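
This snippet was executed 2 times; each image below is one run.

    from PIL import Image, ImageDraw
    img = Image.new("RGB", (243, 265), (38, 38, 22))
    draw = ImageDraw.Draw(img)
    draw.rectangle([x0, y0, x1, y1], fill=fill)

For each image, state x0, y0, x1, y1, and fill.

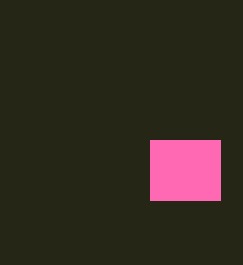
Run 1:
x0 = 150; y0 = 140; x1 = 220; y1 = 200; fill = 'hotpink'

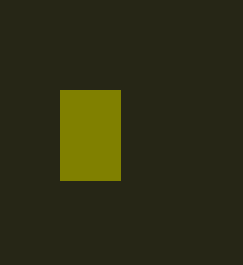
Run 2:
x0 = 60, y0 = 90, x1 = 120, y1 = 180, fill = 'olive'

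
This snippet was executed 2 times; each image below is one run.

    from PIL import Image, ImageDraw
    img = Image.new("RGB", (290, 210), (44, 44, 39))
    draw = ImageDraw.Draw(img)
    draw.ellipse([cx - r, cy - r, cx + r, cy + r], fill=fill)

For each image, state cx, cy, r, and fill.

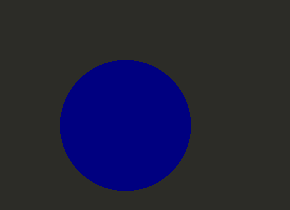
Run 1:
cx = 125, cy = 125, r = 65, fill = 'navy'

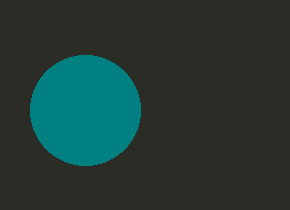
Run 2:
cx = 85, cy = 110, r = 55, fill = 'teal'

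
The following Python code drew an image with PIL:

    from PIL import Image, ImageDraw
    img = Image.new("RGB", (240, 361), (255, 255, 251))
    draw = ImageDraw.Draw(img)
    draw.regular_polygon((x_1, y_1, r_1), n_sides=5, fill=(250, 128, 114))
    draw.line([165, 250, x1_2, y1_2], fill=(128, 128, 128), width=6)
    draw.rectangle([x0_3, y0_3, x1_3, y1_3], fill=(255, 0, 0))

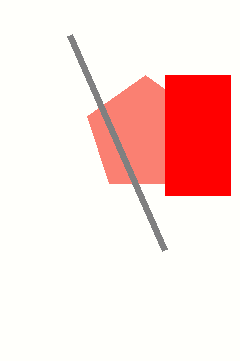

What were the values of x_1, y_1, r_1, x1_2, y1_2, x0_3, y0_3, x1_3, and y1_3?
x_1 = 145
y_1 = 135
r_1 = 60
x1_2 = 70
y1_2 = 35
x0_3 = 165
y0_3 = 75
x1_3 = 230
y1_3 = 195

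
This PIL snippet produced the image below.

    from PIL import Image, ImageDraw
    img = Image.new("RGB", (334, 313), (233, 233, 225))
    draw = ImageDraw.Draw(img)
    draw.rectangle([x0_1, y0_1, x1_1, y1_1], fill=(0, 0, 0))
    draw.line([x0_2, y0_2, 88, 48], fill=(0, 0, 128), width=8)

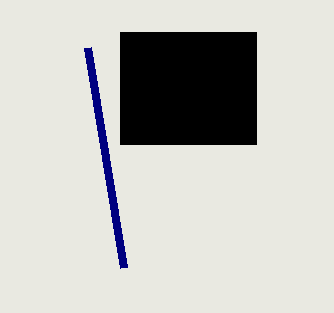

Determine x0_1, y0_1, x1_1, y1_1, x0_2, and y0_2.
x0_1 = 120, y0_1 = 32, x1_1 = 256, y1_1 = 144, x0_2 = 124, y0_2 = 268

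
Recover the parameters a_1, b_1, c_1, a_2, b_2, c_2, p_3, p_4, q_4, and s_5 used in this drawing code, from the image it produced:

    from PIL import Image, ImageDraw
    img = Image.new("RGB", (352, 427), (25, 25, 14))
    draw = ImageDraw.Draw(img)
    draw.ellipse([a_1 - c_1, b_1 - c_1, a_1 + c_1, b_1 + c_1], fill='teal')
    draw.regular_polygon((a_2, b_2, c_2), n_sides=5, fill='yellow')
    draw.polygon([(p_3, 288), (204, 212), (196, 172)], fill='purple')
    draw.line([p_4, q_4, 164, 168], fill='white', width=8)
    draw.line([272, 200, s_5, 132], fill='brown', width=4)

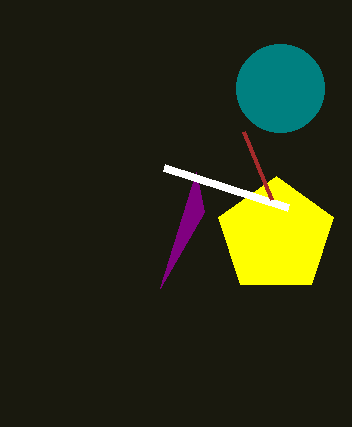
a_1 = 280
b_1 = 88
c_1 = 44
a_2 = 276
b_2 = 236
c_2 = 60
p_3 = 160
p_4 = 288
q_4 = 208
s_5 = 244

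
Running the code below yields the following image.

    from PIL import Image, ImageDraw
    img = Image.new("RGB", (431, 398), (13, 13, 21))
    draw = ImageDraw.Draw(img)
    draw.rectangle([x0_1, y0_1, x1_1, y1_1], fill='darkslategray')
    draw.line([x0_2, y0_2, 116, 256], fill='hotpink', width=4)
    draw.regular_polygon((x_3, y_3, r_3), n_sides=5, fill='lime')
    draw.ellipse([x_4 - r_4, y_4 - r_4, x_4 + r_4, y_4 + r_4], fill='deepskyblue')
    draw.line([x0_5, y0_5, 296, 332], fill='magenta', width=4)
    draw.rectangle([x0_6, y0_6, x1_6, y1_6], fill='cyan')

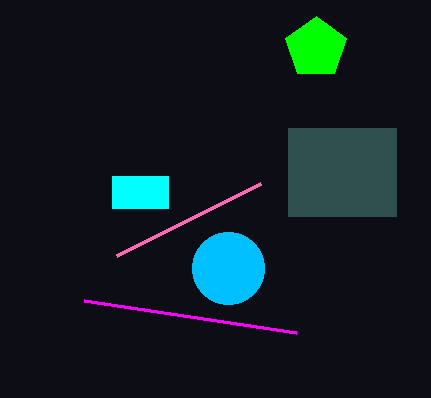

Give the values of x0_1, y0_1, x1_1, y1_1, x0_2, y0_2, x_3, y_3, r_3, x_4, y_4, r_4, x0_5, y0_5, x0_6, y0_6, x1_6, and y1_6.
x0_1 = 288; y0_1 = 128; x1_1 = 396; y1_1 = 216; x0_2 = 260; y0_2 = 184; x_3 = 316; y_3 = 48; r_3 = 32; x_4 = 228; y_4 = 268; r_4 = 36; x0_5 = 84; y0_5 = 300; x0_6 = 112; y0_6 = 176; x1_6 = 168; y1_6 = 208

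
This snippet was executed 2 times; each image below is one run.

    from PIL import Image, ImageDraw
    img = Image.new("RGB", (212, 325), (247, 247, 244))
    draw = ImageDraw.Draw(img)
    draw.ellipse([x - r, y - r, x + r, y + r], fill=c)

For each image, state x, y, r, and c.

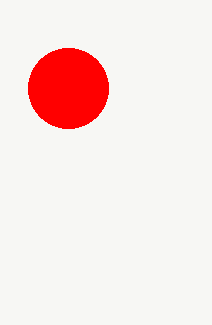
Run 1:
x = 68; y = 88; r = 40; c = 'red'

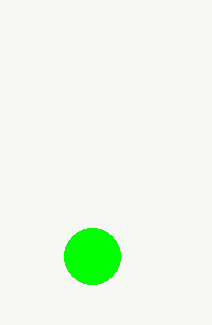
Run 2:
x = 92; y = 256; r = 28; c = 'lime'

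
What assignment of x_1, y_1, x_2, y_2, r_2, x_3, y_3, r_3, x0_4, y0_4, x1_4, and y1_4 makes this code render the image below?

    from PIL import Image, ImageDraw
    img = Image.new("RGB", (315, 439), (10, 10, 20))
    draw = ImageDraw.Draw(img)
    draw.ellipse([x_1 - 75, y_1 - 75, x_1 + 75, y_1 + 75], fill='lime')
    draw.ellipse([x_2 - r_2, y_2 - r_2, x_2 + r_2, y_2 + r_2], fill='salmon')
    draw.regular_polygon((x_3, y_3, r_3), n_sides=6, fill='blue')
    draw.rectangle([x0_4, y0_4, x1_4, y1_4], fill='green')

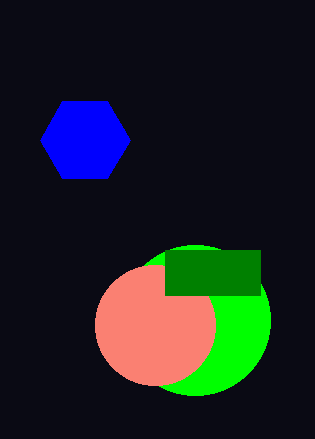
x_1 = 195, y_1 = 320, x_2 = 155, y_2 = 325, r_2 = 60, x_3 = 85, y_3 = 140, r_3 = 45, x0_4 = 165, y0_4 = 250, x1_4 = 260, y1_4 = 295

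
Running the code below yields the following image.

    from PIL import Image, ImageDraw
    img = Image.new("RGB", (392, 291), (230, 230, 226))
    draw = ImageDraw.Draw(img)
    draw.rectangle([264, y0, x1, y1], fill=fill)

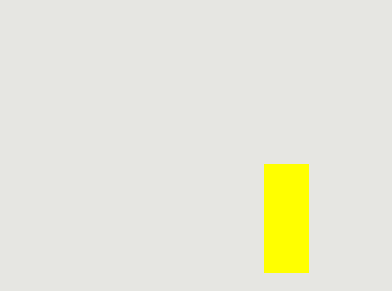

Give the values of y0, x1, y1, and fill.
y0 = 164
x1 = 308
y1 = 272
fill = 'yellow'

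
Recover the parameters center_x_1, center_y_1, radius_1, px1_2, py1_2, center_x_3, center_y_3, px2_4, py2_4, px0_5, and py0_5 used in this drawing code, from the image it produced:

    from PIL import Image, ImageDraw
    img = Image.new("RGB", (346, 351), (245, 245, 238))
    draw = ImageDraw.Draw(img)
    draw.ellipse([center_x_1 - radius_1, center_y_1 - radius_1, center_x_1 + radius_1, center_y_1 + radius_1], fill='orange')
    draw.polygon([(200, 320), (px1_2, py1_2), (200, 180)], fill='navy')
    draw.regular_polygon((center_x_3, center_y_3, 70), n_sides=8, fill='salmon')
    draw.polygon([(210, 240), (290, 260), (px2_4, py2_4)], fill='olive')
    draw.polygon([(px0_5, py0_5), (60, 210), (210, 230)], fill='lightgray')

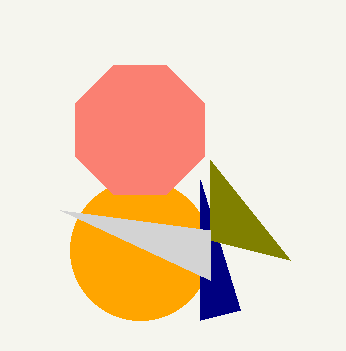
center_x_1 = 140, center_y_1 = 250, radius_1 = 70, px1_2 = 240, py1_2 = 310, center_x_3 = 140, center_y_3 = 130, px2_4 = 210, py2_4 = 160, px0_5 = 210, py0_5 = 280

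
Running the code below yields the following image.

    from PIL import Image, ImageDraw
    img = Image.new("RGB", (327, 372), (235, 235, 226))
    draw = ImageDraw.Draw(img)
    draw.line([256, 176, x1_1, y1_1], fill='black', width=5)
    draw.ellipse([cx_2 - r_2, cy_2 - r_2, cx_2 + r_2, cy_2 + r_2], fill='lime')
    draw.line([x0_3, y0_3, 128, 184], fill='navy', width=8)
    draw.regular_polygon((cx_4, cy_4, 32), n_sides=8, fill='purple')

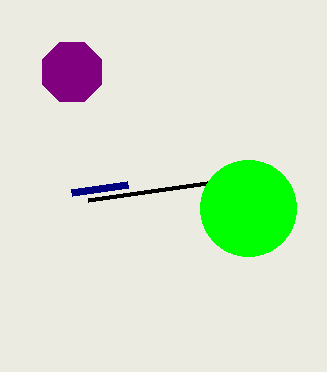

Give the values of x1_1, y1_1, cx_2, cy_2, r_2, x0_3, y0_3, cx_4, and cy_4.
x1_1 = 88, y1_1 = 200, cx_2 = 248, cy_2 = 208, r_2 = 48, x0_3 = 72, y0_3 = 192, cx_4 = 72, cy_4 = 72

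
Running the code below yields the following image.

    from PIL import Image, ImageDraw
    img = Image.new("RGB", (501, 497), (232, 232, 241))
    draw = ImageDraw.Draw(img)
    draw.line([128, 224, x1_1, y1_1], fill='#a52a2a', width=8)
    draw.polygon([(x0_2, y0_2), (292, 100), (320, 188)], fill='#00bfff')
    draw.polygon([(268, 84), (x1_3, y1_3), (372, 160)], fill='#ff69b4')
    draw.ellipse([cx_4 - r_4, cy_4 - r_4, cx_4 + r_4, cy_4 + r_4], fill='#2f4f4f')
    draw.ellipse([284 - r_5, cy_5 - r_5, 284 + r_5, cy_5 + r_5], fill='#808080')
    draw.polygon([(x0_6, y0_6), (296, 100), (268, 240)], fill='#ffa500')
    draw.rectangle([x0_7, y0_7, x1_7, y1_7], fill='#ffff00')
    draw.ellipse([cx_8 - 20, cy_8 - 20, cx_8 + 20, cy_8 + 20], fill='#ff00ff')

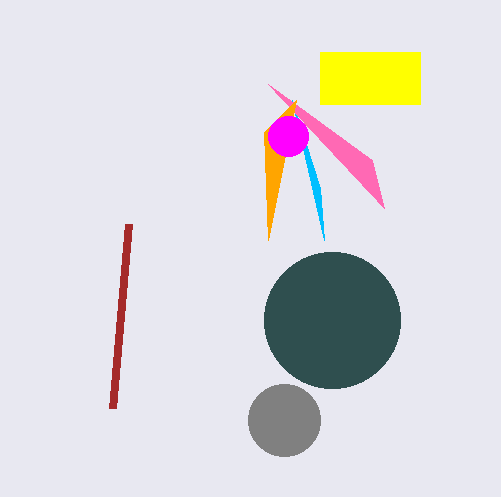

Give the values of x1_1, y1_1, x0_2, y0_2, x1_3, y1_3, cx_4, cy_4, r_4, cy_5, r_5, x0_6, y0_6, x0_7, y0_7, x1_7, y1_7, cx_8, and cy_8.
x1_1 = 112; y1_1 = 408; x0_2 = 324; y0_2 = 240; x1_3 = 384; y1_3 = 208; cx_4 = 332; cy_4 = 320; r_4 = 68; cy_5 = 420; r_5 = 36; x0_6 = 264; y0_6 = 132; x0_7 = 320; y0_7 = 52; x1_7 = 420; y1_7 = 104; cx_8 = 288; cy_8 = 136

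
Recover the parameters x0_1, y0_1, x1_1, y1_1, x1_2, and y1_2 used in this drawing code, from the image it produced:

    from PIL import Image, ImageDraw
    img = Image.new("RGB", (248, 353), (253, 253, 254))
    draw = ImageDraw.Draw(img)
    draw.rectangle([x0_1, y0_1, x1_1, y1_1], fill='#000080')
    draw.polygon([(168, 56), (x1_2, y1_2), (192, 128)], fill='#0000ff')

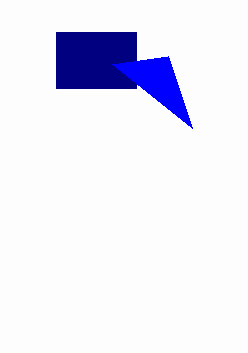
x0_1 = 56
y0_1 = 32
x1_1 = 136
y1_1 = 88
x1_2 = 112
y1_2 = 64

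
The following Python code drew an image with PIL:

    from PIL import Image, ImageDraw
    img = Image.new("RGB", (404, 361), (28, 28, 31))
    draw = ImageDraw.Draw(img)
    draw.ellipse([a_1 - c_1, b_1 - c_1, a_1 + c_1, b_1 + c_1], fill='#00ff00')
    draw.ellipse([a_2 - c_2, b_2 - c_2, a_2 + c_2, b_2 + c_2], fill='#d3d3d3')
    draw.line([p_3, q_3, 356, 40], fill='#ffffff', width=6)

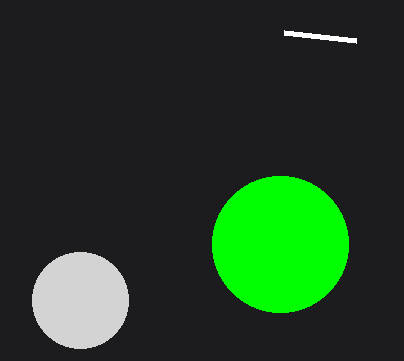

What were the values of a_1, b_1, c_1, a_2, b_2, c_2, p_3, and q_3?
a_1 = 280, b_1 = 244, c_1 = 68, a_2 = 80, b_2 = 300, c_2 = 48, p_3 = 284, q_3 = 32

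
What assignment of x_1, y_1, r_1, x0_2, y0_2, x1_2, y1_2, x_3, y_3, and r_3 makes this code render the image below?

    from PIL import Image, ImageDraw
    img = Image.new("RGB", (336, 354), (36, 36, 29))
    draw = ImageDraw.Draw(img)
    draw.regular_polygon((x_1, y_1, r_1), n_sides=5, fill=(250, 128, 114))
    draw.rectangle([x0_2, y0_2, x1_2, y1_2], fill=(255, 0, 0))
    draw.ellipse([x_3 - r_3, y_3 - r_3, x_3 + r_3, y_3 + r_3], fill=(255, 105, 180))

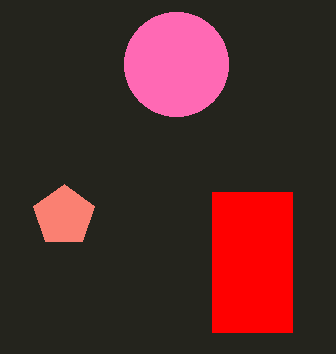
x_1 = 64; y_1 = 216; r_1 = 32; x0_2 = 212; y0_2 = 192; x1_2 = 292; y1_2 = 332; x_3 = 176; y_3 = 64; r_3 = 52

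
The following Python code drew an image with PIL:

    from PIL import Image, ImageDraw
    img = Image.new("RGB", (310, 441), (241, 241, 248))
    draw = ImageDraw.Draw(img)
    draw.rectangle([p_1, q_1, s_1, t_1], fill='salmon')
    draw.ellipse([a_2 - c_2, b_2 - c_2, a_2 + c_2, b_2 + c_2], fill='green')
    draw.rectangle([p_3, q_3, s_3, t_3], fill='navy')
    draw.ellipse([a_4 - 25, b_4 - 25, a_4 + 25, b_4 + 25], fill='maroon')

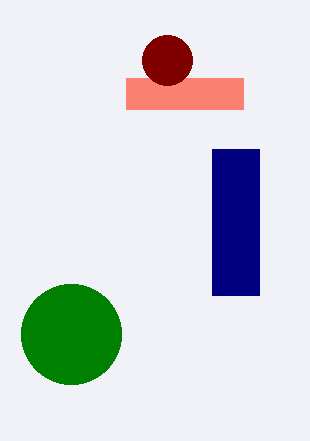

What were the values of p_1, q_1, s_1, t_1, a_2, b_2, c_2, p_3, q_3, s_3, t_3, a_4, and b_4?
p_1 = 126; q_1 = 78; s_1 = 243; t_1 = 109; a_2 = 71; b_2 = 334; c_2 = 50; p_3 = 212; q_3 = 149; s_3 = 259; t_3 = 295; a_4 = 167; b_4 = 60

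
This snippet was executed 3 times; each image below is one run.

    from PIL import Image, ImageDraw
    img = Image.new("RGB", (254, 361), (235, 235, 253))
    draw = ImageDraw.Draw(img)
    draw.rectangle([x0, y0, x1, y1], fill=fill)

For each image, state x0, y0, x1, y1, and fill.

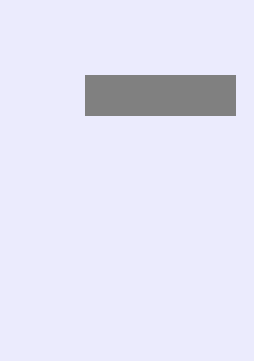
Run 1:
x0 = 85, y0 = 75, x1 = 235, y1 = 115, fill = 'gray'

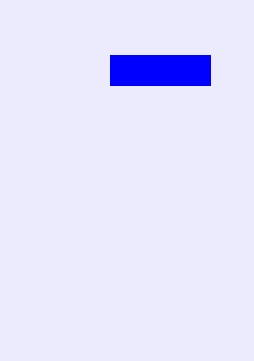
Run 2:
x0 = 110; y0 = 55; x1 = 210; y1 = 85; fill = 'blue'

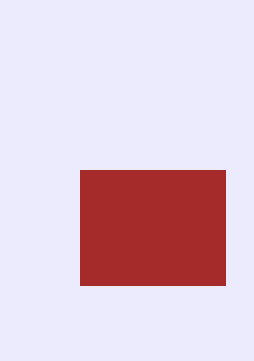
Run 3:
x0 = 80
y0 = 170
x1 = 225
y1 = 285
fill = 'brown'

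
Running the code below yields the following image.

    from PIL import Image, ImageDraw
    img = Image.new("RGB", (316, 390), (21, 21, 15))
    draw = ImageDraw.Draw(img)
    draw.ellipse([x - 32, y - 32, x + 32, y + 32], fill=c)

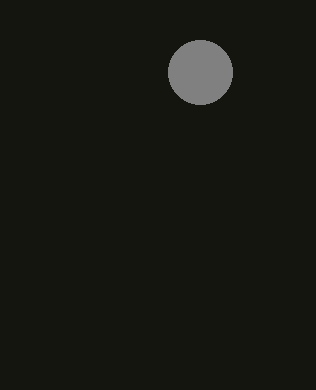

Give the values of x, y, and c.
x = 200, y = 72, c = 'gray'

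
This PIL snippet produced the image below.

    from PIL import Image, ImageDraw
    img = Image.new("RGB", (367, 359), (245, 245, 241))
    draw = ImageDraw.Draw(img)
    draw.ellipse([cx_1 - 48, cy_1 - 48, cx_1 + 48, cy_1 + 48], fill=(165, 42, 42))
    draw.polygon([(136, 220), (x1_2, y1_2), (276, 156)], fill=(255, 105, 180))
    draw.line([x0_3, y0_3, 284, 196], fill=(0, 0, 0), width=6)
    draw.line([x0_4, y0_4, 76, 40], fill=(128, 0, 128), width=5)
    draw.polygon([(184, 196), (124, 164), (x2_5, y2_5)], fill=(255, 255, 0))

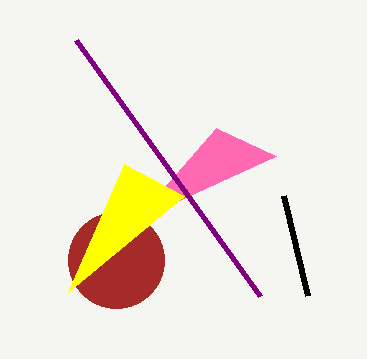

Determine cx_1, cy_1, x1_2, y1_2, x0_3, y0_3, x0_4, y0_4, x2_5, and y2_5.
cx_1 = 116, cy_1 = 260, x1_2 = 216, y1_2 = 128, x0_3 = 308, y0_3 = 296, x0_4 = 260, y0_4 = 296, x2_5 = 68, y2_5 = 292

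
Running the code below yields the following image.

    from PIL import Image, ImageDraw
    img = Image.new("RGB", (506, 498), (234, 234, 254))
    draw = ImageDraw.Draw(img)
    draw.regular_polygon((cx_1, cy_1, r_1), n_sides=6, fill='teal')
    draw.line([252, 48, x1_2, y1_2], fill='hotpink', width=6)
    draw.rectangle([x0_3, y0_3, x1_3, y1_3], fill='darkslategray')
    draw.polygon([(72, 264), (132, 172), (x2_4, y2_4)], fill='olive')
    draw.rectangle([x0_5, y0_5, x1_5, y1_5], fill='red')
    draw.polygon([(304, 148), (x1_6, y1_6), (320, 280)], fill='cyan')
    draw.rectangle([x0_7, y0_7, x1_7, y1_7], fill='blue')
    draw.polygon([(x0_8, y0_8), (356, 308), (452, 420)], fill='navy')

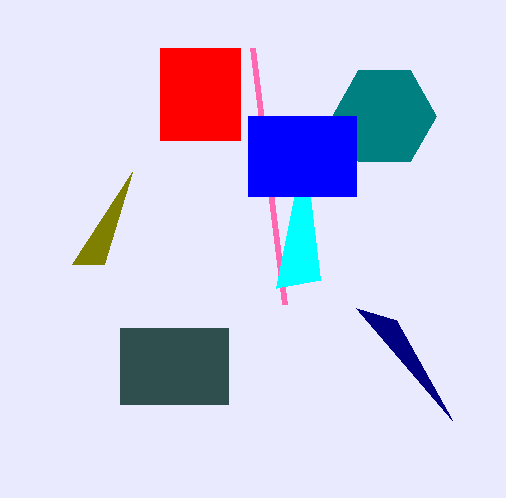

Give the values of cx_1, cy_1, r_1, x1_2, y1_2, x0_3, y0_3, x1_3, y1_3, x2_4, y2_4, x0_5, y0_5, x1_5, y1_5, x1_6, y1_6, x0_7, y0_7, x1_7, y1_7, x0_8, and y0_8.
cx_1 = 384
cy_1 = 116
r_1 = 52
x1_2 = 284
y1_2 = 304
x0_3 = 120
y0_3 = 328
x1_3 = 228
y1_3 = 404
x2_4 = 104
y2_4 = 264
x0_5 = 160
y0_5 = 48
x1_5 = 240
y1_5 = 140
x1_6 = 276
y1_6 = 288
x0_7 = 248
y0_7 = 116
x1_7 = 356
y1_7 = 196
x0_8 = 396
y0_8 = 320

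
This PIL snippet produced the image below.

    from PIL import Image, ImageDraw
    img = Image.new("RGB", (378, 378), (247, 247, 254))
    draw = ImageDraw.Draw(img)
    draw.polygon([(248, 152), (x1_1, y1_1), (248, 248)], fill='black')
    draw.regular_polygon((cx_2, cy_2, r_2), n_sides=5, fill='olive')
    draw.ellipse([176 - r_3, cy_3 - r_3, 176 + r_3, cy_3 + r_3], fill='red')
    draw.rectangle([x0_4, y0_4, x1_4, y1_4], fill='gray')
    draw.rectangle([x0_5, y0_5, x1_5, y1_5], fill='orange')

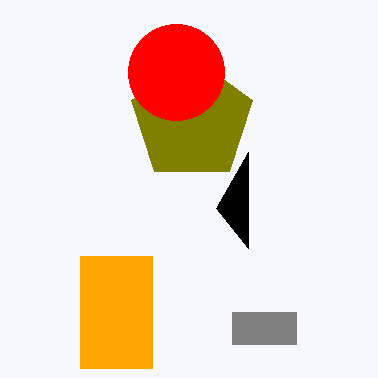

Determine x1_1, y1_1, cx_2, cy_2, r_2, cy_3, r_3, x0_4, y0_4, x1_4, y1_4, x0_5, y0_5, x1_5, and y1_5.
x1_1 = 216, y1_1 = 208, cx_2 = 192, cy_2 = 120, r_2 = 64, cy_3 = 72, r_3 = 48, x0_4 = 232, y0_4 = 312, x1_4 = 296, y1_4 = 344, x0_5 = 80, y0_5 = 256, x1_5 = 152, y1_5 = 368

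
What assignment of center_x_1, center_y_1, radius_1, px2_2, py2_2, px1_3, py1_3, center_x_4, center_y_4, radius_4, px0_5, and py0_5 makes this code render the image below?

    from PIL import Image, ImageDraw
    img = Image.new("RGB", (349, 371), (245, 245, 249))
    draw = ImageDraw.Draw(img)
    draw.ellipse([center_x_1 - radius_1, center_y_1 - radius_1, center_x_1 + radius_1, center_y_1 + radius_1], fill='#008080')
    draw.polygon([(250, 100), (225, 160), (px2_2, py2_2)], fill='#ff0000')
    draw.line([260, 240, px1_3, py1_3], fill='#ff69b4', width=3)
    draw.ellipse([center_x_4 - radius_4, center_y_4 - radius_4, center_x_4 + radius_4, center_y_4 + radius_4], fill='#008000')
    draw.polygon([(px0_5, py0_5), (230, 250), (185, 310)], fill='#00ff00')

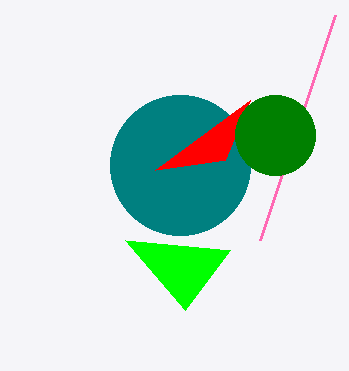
center_x_1 = 180; center_y_1 = 165; radius_1 = 70; px2_2 = 155; py2_2 = 170; px1_3 = 335; py1_3 = 15; center_x_4 = 275; center_y_4 = 135; radius_4 = 40; px0_5 = 125; py0_5 = 240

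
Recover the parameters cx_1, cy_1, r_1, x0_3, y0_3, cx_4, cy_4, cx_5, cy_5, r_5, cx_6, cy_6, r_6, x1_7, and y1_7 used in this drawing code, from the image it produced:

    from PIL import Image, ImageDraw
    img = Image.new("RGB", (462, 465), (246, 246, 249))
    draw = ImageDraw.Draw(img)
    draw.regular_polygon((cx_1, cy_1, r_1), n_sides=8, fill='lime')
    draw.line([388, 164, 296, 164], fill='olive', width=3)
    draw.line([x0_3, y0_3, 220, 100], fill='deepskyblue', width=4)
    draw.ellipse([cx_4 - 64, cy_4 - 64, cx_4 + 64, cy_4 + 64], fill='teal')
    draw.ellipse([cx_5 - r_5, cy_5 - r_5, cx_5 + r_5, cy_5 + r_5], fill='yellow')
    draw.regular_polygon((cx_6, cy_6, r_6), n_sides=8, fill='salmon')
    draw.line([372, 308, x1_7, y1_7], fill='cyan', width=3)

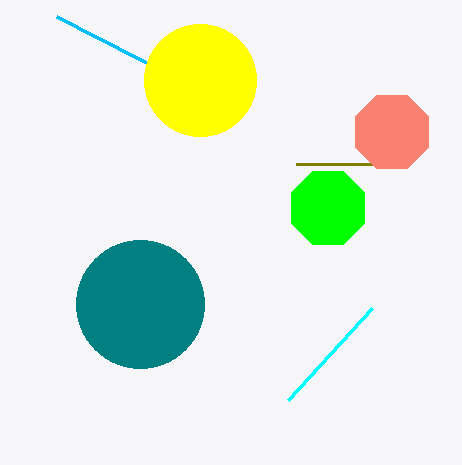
cx_1 = 328, cy_1 = 208, r_1 = 40, x0_3 = 56, y0_3 = 16, cx_4 = 140, cy_4 = 304, cx_5 = 200, cy_5 = 80, r_5 = 56, cx_6 = 392, cy_6 = 132, r_6 = 40, x1_7 = 288, y1_7 = 400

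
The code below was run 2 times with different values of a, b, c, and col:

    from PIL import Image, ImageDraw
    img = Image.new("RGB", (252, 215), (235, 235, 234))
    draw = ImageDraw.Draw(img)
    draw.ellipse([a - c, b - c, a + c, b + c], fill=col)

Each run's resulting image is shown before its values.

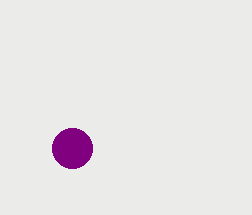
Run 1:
a = 72
b = 148
c = 20
col = 'purple'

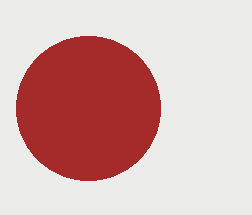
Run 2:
a = 88
b = 108
c = 72
col = 'brown'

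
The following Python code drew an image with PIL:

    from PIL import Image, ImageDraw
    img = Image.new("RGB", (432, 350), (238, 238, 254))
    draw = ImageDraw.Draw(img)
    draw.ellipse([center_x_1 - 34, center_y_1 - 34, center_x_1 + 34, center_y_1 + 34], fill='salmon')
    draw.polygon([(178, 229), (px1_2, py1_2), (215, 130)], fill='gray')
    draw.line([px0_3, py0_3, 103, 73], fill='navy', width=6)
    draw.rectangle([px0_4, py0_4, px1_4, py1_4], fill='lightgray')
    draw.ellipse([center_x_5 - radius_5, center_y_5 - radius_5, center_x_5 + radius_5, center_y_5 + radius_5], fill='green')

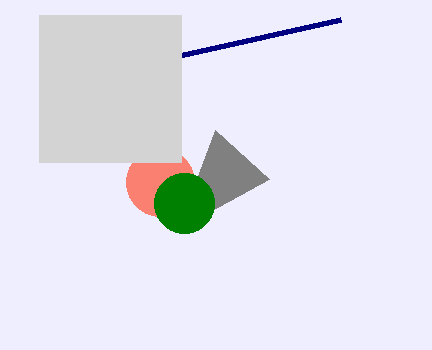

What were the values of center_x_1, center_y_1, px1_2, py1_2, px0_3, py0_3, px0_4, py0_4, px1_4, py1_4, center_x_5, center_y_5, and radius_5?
center_x_1 = 160
center_y_1 = 182
px1_2 = 269
py1_2 = 179
px0_3 = 340
py0_3 = 20
px0_4 = 39
py0_4 = 15
px1_4 = 181
py1_4 = 162
center_x_5 = 184
center_y_5 = 203
radius_5 = 30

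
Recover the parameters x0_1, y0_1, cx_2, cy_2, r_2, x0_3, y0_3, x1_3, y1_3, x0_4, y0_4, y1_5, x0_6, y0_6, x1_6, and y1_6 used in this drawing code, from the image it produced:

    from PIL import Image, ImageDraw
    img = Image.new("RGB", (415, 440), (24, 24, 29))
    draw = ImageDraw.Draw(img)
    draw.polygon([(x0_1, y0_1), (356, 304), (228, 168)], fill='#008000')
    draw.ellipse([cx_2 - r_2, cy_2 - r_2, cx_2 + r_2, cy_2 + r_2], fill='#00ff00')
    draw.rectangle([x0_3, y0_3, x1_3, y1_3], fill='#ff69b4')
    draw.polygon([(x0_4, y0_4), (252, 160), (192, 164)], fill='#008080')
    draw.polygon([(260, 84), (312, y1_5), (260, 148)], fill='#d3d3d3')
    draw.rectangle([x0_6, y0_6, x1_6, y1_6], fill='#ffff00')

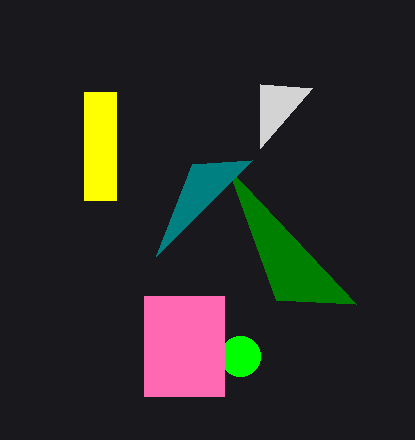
x0_1 = 276; y0_1 = 300; cx_2 = 240; cy_2 = 356; r_2 = 20; x0_3 = 144; y0_3 = 296; x1_3 = 224; y1_3 = 396; x0_4 = 156; y0_4 = 256; y1_5 = 88; x0_6 = 84; y0_6 = 92; x1_6 = 116; y1_6 = 200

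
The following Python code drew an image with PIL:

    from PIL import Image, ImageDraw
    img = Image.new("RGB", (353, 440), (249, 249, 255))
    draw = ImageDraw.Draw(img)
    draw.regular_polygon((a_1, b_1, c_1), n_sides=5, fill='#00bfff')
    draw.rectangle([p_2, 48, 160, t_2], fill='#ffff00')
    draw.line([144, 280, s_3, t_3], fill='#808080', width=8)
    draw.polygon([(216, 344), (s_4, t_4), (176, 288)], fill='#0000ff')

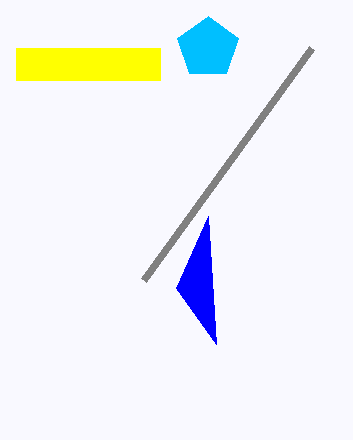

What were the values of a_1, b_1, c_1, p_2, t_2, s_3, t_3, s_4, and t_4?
a_1 = 208
b_1 = 48
c_1 = 32
p_2 = 16
t_2 = 80
s_3 = 312
t_3 = 48
s_4 = 208
t_4 = 216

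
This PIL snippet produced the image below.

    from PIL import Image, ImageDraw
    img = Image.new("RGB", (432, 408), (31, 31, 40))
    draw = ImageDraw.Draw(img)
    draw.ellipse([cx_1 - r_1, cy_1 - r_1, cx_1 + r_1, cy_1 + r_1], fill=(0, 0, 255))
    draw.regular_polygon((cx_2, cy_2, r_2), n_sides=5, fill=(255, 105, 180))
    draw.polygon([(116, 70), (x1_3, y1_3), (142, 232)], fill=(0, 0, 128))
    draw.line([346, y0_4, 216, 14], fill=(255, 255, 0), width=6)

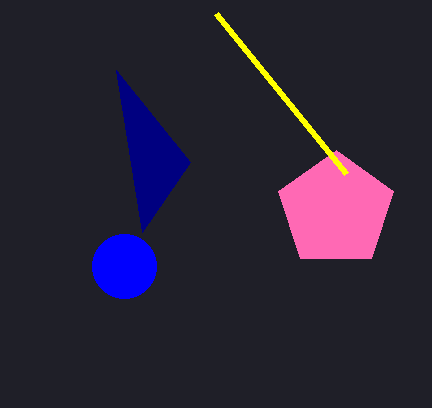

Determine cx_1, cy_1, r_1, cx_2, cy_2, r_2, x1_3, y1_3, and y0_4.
cx_1 = 124; cy_1 = 266; r_1 = 32; cx_2 = 336; cy_2 = 210; r_2 = 60; x1_3 = 190; y1_3 = 162; y0_4 = 174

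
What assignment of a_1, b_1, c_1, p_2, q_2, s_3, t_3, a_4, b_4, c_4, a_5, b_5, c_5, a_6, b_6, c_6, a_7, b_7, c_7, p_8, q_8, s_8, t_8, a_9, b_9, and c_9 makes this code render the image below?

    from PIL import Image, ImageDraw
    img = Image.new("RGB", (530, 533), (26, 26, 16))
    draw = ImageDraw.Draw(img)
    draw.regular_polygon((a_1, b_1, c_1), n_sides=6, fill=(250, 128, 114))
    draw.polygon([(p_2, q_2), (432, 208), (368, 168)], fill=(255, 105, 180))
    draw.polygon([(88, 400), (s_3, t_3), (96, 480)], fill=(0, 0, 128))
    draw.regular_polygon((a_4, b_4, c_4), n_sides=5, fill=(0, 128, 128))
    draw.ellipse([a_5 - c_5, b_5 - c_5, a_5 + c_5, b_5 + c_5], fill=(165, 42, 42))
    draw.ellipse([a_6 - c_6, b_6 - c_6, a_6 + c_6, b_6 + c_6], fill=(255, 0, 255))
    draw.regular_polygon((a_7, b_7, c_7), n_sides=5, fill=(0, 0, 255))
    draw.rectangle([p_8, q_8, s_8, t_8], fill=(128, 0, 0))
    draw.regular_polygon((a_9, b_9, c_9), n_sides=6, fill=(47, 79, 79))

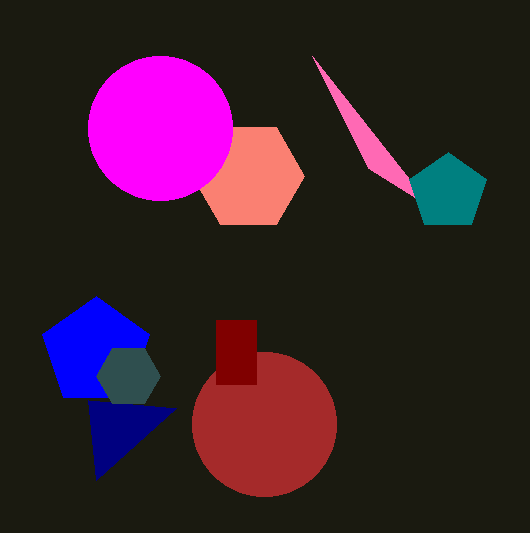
a_1 = 248, b_1 = 176, c_1 = 56, p_2 = 312, q_2 = 56, s_3 = 176, t_3 = 408, a_4 = 448, b_4 = 192, c_4 = 40, a_5 = 264, b_5 = 424, c_5 = 72, a_6 = 160, b_6 = 128, c_6 = 72, a_7 = 96, b_7 = 352, c_7 = 56, p_8 = 216, q_8 = 320, s_8 = 256, t_8 = 384, a_9 = 128, b_9 = 376, c_9 = 32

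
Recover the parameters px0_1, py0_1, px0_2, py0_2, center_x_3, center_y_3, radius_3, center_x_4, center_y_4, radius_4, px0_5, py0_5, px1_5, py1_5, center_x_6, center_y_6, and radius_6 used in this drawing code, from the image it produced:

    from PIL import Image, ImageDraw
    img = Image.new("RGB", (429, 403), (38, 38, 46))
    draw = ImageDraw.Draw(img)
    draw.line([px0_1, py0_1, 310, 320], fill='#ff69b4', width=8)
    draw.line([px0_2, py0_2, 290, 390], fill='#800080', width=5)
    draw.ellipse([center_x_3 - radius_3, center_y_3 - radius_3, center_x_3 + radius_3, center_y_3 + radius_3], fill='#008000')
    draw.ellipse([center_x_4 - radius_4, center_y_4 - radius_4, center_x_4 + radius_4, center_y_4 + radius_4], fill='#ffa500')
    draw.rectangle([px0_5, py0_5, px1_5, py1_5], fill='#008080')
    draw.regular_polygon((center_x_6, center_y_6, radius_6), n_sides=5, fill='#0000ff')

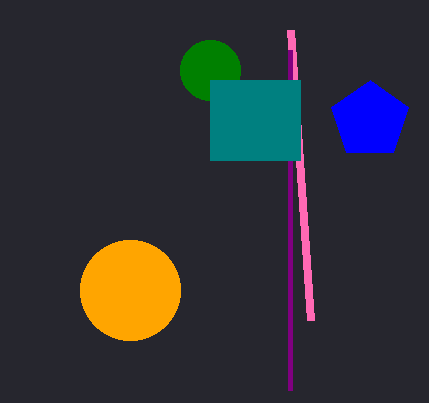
px0_1 = 290, py0_1 = 30, px0_2 = 290, py0_2 = 50, center_x_3 = 210, center_y_3 = 70, radius_3 = 30, center_x_4 = 130, center_y_4 = 290, radius_4 = 50, px0_5 = 210, py0_5 = 80, px1_5 = 300, py1_5 = 160, center_x_6 = 370, center_y_6 = 120, radius_6 = 40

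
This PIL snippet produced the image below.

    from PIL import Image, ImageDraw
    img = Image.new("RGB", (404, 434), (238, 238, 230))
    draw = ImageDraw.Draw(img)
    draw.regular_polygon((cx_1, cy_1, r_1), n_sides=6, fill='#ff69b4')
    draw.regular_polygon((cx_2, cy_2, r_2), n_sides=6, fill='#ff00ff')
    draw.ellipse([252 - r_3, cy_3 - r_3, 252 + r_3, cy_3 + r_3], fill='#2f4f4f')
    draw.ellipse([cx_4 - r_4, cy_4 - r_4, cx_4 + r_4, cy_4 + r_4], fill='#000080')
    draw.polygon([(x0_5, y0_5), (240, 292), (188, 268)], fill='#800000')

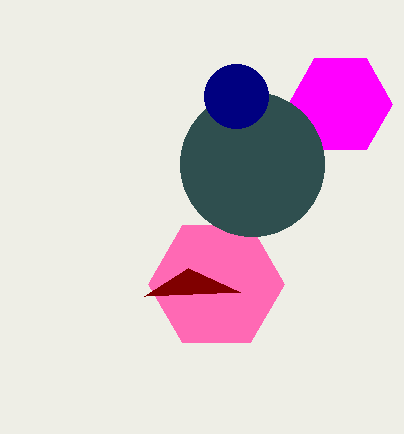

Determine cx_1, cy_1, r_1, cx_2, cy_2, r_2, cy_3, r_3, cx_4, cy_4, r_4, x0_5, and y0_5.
cx_1 = 216; cy_1 = 284; r_1 = 68; cx_2 = 340; cy_2 = 104; r_2 = 52; cy_3 = 164; r_3 = 72; cx_4 = 236; cy_4 = 96; r_4 = 32; x0_5 = 144; y0_5 = 296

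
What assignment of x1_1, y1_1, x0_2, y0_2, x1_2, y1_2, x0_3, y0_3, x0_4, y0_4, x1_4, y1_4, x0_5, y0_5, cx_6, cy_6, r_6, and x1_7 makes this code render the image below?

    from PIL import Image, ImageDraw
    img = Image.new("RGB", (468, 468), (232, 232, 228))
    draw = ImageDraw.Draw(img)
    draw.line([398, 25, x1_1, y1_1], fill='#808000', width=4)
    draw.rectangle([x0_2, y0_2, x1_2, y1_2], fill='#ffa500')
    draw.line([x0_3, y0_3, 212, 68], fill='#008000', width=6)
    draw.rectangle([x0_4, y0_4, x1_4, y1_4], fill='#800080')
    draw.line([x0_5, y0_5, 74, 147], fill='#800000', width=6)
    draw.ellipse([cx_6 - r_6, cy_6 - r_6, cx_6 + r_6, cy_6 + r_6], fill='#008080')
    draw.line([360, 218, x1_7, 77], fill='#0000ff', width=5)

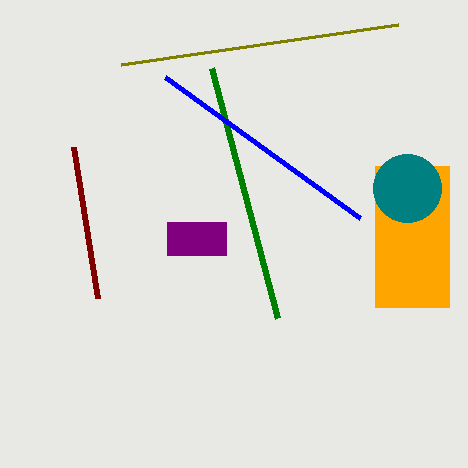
x1_1 = 121
y1_1 = 65
x0_2 = 375
y0_2 = 166
x1_2 = 449
y1_2 = 307
x0_3 = 278
y0_3 = 318
x0_4 = 167
y0_4 = 222
x1_4 = 226
y1_4 = 255
x0_5 = 98
y0_5 = 298
cx_6 = 407
cy_6 = 188
r_6 = 34
x1_7 = 165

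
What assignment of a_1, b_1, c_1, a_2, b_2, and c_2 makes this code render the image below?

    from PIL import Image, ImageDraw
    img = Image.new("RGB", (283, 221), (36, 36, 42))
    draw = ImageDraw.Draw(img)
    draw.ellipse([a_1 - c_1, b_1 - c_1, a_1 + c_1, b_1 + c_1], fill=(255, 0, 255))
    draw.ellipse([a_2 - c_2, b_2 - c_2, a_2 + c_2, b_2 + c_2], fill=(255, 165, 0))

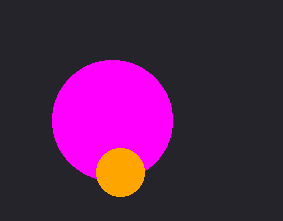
a_1 = 112; b_1 = 120; c_1 = 60; a_2 = 120; b_2 = 172; c_2 = 24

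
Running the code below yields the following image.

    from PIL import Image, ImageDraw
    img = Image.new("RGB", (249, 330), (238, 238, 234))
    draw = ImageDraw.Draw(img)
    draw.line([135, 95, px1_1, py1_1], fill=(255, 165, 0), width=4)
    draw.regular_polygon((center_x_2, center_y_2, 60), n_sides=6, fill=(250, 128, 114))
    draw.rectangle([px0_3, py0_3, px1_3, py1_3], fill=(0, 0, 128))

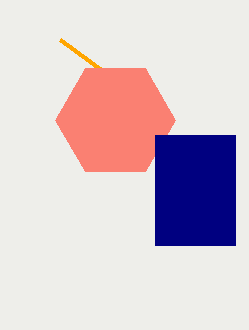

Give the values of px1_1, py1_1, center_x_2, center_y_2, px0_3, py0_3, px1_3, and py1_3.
px1_1 = 60, py1_1 = 40, center_x_2 = 115, center_y_2 = 120, px0_3 = 155, py0_3 = 135, px1_3 = 235, py1_3 = 245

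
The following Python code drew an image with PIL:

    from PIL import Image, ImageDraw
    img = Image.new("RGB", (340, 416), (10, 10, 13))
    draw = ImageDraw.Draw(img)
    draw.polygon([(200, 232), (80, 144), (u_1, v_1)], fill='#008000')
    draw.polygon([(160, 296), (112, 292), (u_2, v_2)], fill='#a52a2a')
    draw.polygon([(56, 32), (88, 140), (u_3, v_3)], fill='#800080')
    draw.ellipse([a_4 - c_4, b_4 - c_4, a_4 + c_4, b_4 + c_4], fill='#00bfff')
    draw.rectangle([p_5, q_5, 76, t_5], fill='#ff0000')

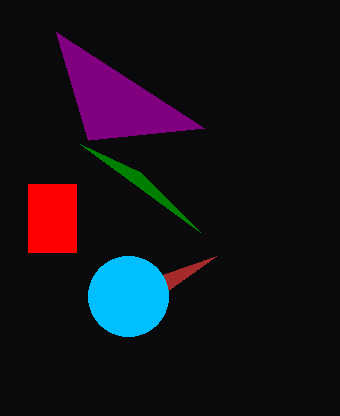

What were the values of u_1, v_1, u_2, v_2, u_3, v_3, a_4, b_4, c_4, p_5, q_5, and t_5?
u_1 = 140, v_1 = 172, u_2 = 216, v_2 = 256, u_3 = 204, v_3 = 128, a_4 = 128, b_4 = 296, c_4 = 40, p_5 = 28, q_5 = 184, t_5 = 252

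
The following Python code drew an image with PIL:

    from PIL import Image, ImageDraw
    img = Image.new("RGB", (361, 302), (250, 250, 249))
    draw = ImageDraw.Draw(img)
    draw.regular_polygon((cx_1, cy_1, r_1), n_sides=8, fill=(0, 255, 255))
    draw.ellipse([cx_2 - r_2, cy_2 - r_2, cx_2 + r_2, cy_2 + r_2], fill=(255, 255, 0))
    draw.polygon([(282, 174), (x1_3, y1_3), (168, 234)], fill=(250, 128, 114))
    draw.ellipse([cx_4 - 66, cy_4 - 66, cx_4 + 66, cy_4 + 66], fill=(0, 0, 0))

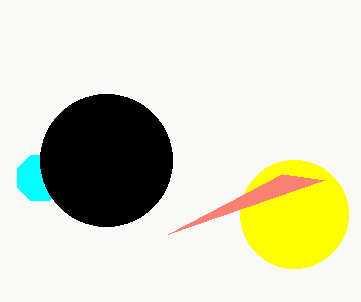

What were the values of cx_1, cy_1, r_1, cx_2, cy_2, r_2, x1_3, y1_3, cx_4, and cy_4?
cx_1 = 40, cy_1 = 178, r_1 = 24, cx_2 = 294, cy_2 = 214, r_2 = 54, x1_3 = 324, y1_3 = 180, cx_4 = 106, cy_4 = 160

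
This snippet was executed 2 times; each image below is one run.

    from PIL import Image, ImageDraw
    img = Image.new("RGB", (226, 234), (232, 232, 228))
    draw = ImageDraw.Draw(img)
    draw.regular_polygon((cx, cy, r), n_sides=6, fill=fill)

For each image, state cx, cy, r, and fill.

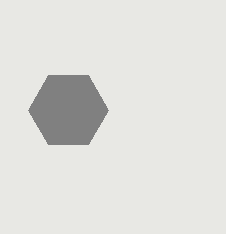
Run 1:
cx = 68; cy = 110; r = 40; fill = 'gray'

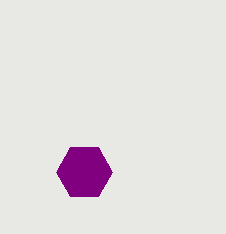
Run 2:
cx = 84
cy = 172
r = 28
fill = 'purple'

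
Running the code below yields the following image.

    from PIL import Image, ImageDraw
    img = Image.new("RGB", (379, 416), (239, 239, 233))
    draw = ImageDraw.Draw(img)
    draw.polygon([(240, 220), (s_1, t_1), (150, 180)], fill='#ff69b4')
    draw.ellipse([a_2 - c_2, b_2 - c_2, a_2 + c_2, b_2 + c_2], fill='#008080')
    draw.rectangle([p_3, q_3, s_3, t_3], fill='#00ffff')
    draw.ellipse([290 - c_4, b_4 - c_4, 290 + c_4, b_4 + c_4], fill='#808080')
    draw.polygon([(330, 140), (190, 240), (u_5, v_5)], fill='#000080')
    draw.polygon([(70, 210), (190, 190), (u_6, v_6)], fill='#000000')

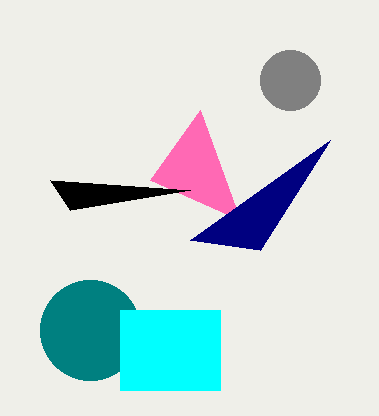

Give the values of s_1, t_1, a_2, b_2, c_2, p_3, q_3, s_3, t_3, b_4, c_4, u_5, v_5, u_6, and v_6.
s_1 = 200
t_1 = 110
a_2 = 90
b_2 = 330
c_2 = 50
p_3 = 120
q_3 = 310
s_3 = 220
t_3 = 390
b_4 = 80
c_4 = 30
u_5 = 260
v_5 = 250
u_6 = 50
v_6 = 180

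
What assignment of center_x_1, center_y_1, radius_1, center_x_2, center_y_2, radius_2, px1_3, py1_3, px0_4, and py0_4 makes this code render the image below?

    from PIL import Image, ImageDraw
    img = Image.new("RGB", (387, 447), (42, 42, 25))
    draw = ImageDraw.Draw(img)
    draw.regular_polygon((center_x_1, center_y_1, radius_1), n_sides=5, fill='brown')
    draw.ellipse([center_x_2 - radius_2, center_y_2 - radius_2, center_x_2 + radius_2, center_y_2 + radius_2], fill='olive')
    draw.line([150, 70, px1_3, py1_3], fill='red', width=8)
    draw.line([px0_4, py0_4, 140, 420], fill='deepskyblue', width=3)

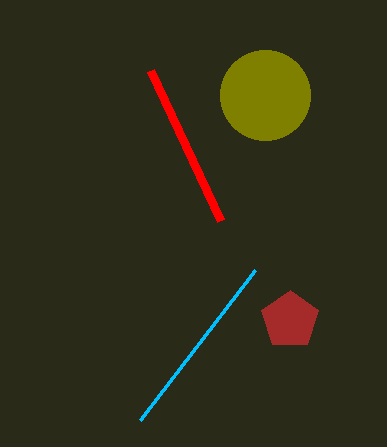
center_x_1 = 290
center_y_1 = 320
radius_1 = 30
center_x_2 = 265
center_y_2 = 95
radius_2 = 45
px1_3 = 220
py1_3 = 220
px0_4 = 255
py0_4 = 270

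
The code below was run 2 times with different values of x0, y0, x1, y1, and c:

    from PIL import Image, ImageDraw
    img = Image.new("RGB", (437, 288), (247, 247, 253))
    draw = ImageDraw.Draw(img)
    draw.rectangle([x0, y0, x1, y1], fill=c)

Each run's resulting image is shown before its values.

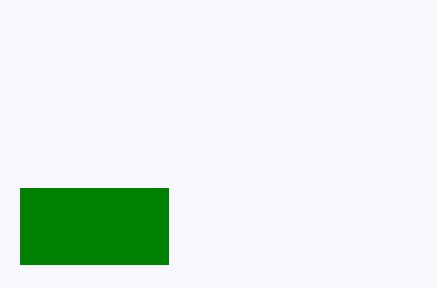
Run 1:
x0 = 20; y0 = 188; x1 = 168; y1 = 264; c = 'green'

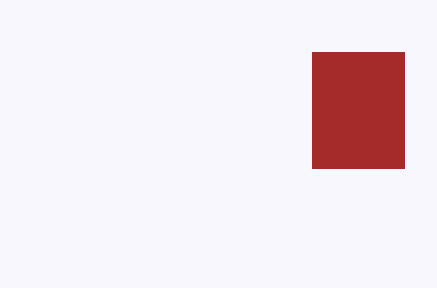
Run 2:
x0 = 312; y0 = 52; x1 = 404; y1 = 168; c = 'brown'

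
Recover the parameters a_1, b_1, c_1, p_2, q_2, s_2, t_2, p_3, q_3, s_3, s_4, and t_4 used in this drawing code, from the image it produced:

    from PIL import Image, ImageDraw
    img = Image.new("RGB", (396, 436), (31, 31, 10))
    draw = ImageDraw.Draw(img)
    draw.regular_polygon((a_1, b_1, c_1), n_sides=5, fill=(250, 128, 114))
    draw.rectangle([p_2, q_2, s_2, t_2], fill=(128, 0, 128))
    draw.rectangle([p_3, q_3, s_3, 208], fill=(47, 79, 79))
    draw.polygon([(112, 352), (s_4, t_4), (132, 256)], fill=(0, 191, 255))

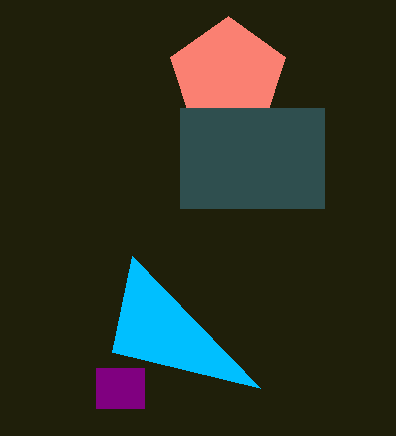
a_1 = 228, b_1 = 76, c_1 = 60, p_2 = 96, q_2 = 368, s_2 = 144, t_2 = 408, p_3 = 180, q_3 = 108, s_3 = 324, s_4 = 260, t_4 = 388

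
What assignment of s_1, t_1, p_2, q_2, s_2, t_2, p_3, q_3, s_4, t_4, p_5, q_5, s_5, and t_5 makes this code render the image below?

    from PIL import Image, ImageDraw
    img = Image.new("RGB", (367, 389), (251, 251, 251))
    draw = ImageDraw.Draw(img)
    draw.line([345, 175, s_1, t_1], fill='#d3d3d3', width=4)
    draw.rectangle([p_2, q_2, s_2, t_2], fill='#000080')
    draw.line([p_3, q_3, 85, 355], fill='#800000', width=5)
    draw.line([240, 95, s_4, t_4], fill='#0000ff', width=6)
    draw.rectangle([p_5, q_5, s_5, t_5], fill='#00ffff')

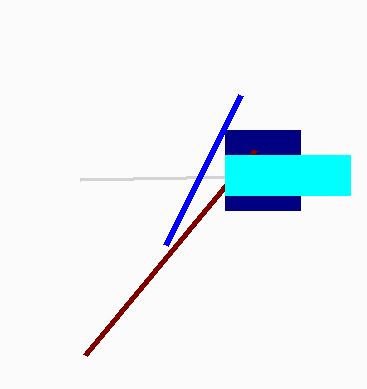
s_1 = 80, t_1 = 180, p_2 = 225, q_2 = 130, s_2 = 300, t_2 = 210, p_3 = 255, q_3 = 150, s_4 = 165, t_4 = 245, p_5 = 225, q_5 = 155, s_5 = 350, t_5 = 195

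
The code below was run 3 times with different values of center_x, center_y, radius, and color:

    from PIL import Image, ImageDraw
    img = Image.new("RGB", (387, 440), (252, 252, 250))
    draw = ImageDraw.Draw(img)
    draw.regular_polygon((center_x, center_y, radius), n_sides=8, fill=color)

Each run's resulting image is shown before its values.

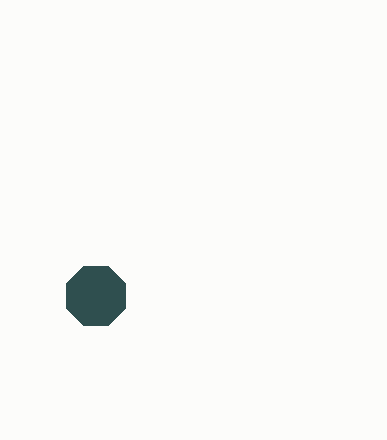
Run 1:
center_x = 96
center_y = 296
radius = 32
color = 'darkslategray'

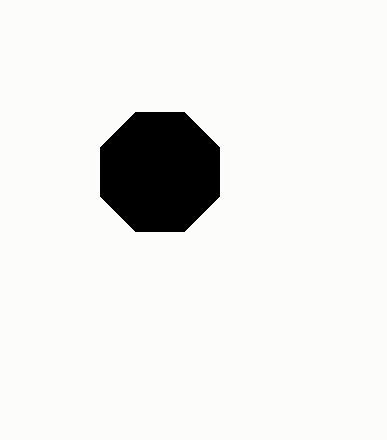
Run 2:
center_x = 160, center_y = 172, radius = 64, color = 'black'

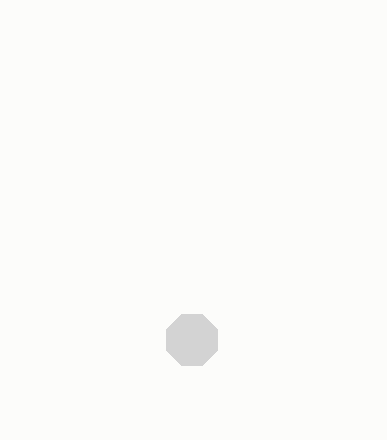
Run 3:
center_x = 192
center_y = 340
radius = 28
color = 'lightgray'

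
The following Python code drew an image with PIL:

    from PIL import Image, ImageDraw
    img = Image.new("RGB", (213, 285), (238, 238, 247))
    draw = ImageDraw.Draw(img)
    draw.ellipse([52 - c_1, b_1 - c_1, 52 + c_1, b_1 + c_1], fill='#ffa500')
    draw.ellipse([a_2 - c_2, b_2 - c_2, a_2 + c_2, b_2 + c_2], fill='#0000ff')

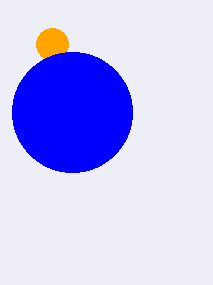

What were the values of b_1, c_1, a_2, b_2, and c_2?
b_1 = 44; c_1 = 16; a_2 = 72; b_2 = 112; c_2 = 60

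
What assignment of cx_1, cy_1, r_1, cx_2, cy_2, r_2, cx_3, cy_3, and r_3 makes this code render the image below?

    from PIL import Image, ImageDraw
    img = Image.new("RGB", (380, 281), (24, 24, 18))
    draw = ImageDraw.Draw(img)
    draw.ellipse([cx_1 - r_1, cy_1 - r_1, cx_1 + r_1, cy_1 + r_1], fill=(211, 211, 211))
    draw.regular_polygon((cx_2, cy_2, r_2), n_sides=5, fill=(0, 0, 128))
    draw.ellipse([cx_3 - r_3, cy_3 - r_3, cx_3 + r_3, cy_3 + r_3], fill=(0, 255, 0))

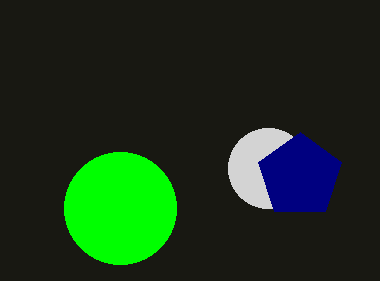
cx_1 = 268, cy_1 = 168, r_1 = 40, cx_2 = 300, cy_2 = 176, r_2 = 44, cx_3 = 120, cy_3 = 208, r_3 = 56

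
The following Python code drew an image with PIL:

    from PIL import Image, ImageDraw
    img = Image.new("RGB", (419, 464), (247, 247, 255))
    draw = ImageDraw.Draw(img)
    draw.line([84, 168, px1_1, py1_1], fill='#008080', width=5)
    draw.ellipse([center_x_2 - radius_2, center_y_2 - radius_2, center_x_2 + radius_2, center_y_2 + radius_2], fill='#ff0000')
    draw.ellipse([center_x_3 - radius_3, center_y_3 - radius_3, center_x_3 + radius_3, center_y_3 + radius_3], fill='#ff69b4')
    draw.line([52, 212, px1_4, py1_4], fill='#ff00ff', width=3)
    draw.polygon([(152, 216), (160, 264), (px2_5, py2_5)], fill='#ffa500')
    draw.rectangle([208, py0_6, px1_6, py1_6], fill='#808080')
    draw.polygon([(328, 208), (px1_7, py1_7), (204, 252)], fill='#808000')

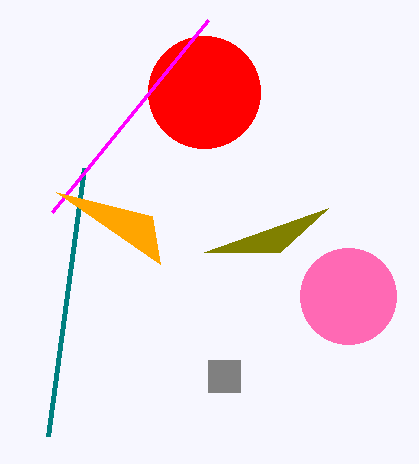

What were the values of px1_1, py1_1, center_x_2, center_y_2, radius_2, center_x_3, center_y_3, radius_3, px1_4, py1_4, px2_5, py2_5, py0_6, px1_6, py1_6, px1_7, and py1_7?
px1_1 = 48, py1_1 = 436, center_x_2 = 204, center_y_2 = 92, radius_2 = 56, center_x_3 = 348, center_y_3 = 296, radius_3 = 48, px1_4 = 208, py1_4 = 20, px2_5 = 56, py2_5 = 192, py0_6 = 360, px1_6 = 240, py1_6 = 392, px1_7 = 280, py1_7 = 252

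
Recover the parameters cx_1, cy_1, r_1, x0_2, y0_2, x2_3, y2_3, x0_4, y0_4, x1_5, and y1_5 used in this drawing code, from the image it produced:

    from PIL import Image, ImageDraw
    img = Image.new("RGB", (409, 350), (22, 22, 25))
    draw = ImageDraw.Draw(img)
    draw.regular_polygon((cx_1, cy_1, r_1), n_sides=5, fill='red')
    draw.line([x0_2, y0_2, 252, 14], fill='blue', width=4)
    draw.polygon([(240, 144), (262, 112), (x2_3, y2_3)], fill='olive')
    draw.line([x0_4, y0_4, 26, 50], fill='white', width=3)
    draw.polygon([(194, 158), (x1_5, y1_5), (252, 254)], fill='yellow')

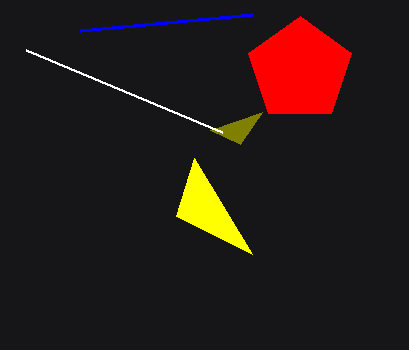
cx_1 = 300; cy_1 = 70; r_1 = 54; x0_2 = 80; y0_2 = 30; x2_3 = 210; y2_3 = 130; x0_4 = 222; y0_4 = 132; x1_5 = 176; y1_5 = 216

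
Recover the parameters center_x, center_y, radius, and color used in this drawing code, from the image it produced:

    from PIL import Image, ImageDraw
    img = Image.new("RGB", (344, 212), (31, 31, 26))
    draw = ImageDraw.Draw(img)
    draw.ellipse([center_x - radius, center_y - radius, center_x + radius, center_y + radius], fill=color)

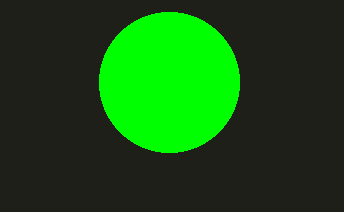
center_x = 169, center_y = 82, radius = 70, color = 'lime'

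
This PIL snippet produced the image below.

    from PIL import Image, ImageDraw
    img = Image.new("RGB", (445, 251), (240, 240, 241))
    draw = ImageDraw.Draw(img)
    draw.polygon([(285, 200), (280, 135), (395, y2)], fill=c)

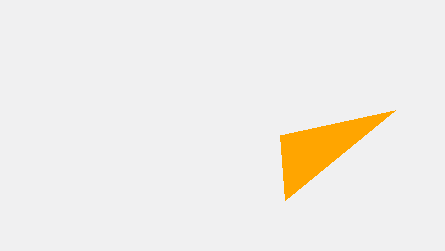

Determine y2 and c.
y2 = 110; c = 'orange'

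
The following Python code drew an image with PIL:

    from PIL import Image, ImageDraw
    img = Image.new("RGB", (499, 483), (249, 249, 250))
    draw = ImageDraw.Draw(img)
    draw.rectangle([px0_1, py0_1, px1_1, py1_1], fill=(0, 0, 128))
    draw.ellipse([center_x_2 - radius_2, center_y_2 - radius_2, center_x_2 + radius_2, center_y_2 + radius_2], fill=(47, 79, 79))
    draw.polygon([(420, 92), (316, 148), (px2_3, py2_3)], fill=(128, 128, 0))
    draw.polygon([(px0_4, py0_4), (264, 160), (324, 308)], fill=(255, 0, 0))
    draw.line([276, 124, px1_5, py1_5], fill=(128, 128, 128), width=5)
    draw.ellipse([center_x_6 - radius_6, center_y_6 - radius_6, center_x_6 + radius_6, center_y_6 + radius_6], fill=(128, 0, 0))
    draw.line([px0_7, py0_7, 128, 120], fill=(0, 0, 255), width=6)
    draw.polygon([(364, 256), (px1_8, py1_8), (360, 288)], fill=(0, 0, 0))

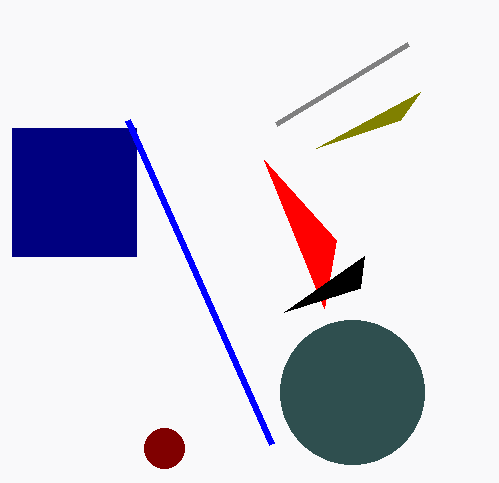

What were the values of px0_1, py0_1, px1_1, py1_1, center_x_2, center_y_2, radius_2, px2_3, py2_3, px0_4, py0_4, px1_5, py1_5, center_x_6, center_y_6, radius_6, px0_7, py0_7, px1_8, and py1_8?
px0_1 = 12, py0_1 = 128, px1_1 = 136, py1_1 = 256, center_x_2 = 352, center_y_2 = 392, radius_2 = 72, px2_3 = 400, py2_3 = 120, px0_4 = 336, py0_4 = 240, px1_5 = 408, py1_5 = 44, center_x_6 = 164, center_y_6 = 448, radius_6 = 20, px0_7 = 272, py0_7 = 444, px1_8 = 284, py1_8 = 312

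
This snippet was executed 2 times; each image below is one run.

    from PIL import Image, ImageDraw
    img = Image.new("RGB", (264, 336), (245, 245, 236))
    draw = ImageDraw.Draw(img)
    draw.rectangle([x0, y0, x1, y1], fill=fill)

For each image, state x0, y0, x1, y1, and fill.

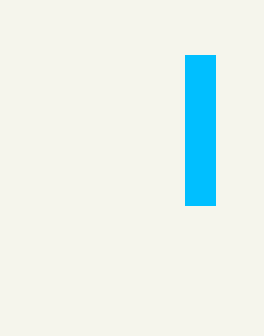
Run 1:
x0 = 185
y0 = 55
x1 = 215
y1 = 205
fill = 'deepskyblue'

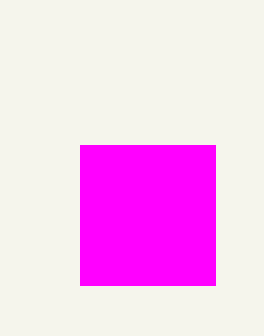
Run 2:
x0 = 80; y0 = 145; x1 = 215; y1 = 285; fill = 'magenta'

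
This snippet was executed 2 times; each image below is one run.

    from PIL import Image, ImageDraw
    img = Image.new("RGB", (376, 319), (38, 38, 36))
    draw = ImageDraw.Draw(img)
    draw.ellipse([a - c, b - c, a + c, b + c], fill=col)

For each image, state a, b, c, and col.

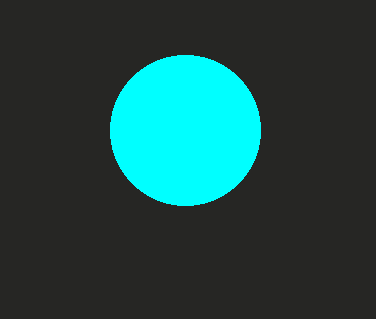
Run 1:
a = 185; b = 130; c = 75; col = 'cyan'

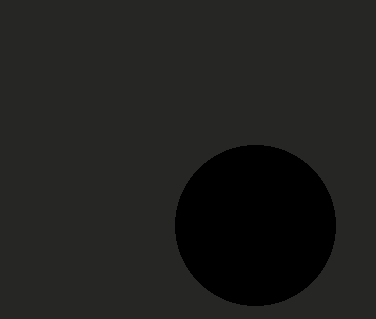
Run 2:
a = 255; b = 225; c = 80; col = 'black'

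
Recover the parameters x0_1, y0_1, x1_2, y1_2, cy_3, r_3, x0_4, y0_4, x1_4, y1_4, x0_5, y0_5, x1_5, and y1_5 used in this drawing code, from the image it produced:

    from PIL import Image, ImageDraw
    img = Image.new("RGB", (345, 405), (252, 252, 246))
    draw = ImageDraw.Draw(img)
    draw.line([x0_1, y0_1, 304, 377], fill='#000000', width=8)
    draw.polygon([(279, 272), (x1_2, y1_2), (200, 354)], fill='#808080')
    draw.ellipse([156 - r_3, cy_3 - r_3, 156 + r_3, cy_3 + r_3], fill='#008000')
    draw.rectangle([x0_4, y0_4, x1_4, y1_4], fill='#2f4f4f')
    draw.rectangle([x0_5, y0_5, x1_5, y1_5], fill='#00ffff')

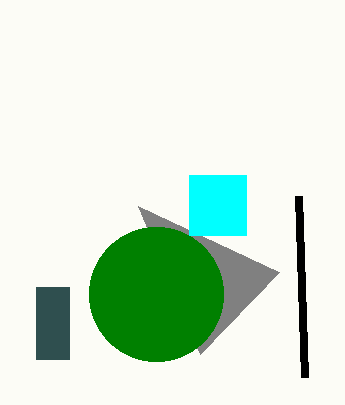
x0_1 = 298; y0_1 = 196; x1_2 = 138; y1_2 = 206; cy_3 = 294; r_3 = 67; x0_4 = 36; y0_4 = 287; x1_4 = 69; y1_4 = 359; x0_5 = 189; y0_5 = 175; x1_5 = 246; y1_5 = 235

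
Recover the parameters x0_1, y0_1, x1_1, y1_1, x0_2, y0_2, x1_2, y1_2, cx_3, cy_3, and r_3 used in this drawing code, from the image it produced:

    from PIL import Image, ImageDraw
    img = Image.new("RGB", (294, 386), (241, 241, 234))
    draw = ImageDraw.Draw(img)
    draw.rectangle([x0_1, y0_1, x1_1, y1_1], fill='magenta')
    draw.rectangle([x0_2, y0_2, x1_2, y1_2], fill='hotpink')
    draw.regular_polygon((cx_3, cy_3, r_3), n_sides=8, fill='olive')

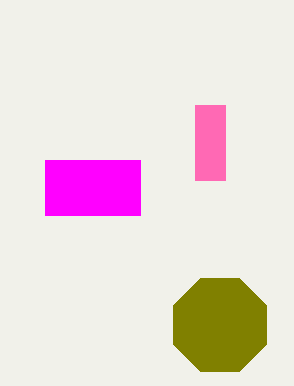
x0_1 = 45
y0_1 = 160
x1_1 = 140
y1_1 = 215
x0_2 = 195
y0_2 = 105
x1_2 = 225
y1_2 = 180
cx_3 = 220
cy_3 = 325
r_3 = 50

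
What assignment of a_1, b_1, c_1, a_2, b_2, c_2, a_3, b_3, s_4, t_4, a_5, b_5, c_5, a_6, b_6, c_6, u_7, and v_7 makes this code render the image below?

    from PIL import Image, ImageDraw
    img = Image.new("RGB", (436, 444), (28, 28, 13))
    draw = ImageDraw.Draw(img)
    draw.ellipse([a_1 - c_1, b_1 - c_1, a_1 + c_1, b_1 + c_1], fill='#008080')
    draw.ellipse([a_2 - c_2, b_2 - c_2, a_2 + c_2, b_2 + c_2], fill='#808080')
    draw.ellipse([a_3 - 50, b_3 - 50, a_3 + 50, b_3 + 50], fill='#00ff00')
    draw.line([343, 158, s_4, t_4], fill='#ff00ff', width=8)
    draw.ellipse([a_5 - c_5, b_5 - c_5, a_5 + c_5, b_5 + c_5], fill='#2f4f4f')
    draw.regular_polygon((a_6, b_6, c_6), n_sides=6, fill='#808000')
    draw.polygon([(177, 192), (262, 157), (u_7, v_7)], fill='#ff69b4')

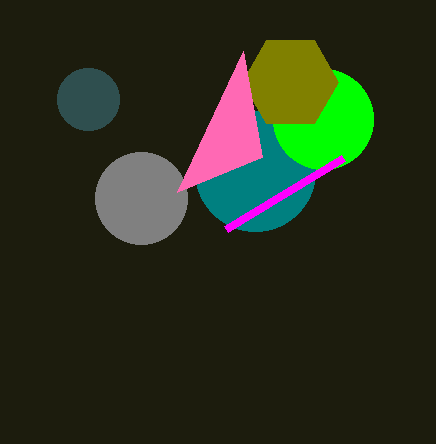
a_1 = 255; b_1 = 171; c_1 = 60; a_2 = 141; b_2 = 198; c_2 = 46; a_3 = 323; b_3 = 119; s_4 = 226; t_4 = 229; a_5 = 88; b_5 = 99; c_5 = 31; a_6 = 290; b_6 = 82; c_6 = 48; u_7 = 243; v_7 = 51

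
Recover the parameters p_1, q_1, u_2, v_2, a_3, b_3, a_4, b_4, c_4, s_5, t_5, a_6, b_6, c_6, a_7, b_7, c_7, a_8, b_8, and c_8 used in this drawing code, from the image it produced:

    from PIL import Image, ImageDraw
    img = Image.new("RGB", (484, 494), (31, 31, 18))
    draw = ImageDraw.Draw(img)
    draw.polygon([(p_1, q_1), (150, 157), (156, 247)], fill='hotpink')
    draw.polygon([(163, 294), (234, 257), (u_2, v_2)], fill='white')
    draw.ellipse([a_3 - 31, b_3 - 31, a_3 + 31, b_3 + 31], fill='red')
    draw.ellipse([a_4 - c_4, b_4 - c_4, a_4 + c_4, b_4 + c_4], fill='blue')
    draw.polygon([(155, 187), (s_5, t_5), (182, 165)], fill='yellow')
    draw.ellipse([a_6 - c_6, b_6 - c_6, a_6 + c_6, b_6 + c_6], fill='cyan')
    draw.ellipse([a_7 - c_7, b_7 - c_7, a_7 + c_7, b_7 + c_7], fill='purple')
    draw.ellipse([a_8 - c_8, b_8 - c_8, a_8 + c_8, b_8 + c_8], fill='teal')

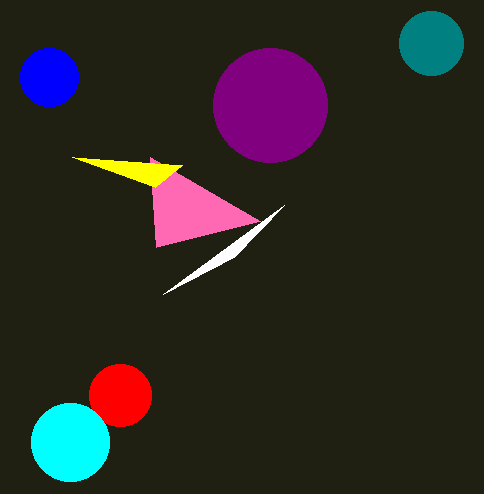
p_1 = 260; q_1 = 221; u_2 = 284; v_2 = 205; a_3 = 120; b_3 = 395; a_4 = 49; b_4 = 77; c_4 = 29; s_5 = 72; t_5 = 157; a_6 = 70; b_6 = 442; c_6 = 39; a_7 = 270; b_7 = 105; c_7 = 57; a_8 = 431; b_8 = 43; c_8 = 32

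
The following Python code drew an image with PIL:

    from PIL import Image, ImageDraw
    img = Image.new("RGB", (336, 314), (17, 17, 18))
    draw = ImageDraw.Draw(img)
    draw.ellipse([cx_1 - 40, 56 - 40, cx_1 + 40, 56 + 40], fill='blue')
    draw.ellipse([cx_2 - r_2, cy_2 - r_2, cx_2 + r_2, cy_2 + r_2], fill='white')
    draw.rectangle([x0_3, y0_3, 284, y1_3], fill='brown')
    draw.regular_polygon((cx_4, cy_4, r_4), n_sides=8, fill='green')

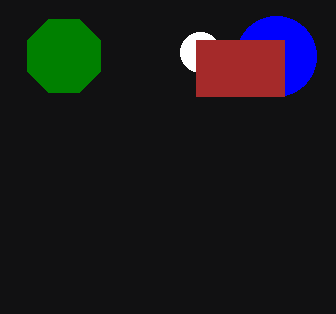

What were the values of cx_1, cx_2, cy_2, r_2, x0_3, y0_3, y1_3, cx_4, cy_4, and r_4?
cx_1 = 276
cx_2 = 200
cy_2 = 52
r_2 = 20
x0_3 = 196
y0_3 = 40
y1_3 = 96
cx_4 = 64
cy_4 = 56
r_4 = 40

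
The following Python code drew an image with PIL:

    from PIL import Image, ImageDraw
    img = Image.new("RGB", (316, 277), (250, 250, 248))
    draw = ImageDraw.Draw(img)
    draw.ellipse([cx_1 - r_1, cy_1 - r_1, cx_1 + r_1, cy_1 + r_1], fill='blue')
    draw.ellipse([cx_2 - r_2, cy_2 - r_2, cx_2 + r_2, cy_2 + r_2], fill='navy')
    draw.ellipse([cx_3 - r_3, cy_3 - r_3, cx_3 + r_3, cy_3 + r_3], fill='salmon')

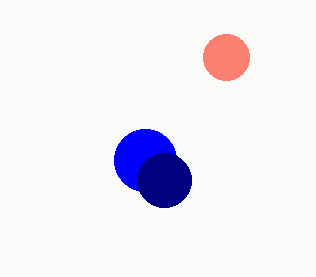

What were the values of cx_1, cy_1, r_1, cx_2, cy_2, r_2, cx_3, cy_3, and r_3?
cx_1 = 145
cy_1 = 160
r_1 = 31
cx_2 = 164
cy_2 = 180
r_2 = 27
cx_3 = 226
cy_3 = 57
r_3 = 23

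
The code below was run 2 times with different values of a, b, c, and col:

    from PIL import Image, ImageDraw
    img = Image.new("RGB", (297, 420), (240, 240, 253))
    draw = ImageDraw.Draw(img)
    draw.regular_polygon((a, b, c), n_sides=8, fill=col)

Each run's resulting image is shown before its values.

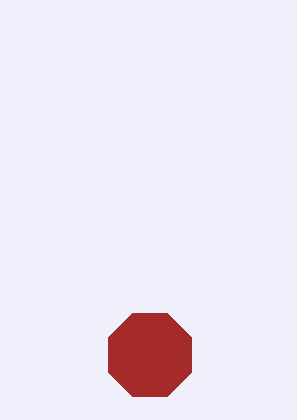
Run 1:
a = 150, b = 355, c = 45, col = 'brown'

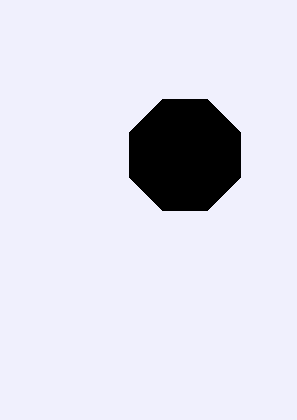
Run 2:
a = 185; b = 155; c = 60; col = 'black'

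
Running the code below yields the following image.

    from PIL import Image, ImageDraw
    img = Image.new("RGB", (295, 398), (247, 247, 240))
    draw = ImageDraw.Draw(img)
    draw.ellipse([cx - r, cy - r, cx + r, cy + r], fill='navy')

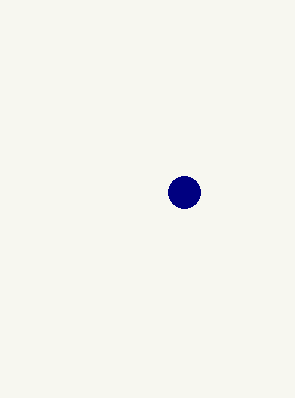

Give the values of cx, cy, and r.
cx = 184; cy = 192; r = 16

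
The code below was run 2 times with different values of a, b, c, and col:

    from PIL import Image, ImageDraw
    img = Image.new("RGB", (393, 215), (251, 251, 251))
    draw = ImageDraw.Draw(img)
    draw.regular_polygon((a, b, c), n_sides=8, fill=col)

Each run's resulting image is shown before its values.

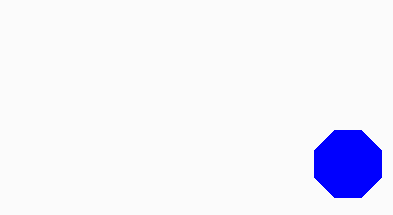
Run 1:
a = 348; b = 164; c = 36; col = 'blue'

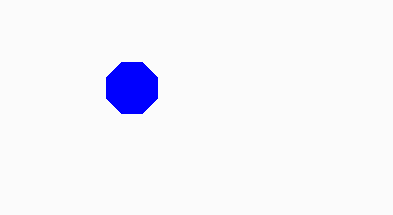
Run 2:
a = 132
b = 88
c = 28
col = 'blue'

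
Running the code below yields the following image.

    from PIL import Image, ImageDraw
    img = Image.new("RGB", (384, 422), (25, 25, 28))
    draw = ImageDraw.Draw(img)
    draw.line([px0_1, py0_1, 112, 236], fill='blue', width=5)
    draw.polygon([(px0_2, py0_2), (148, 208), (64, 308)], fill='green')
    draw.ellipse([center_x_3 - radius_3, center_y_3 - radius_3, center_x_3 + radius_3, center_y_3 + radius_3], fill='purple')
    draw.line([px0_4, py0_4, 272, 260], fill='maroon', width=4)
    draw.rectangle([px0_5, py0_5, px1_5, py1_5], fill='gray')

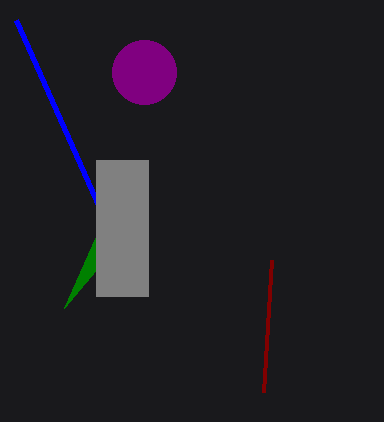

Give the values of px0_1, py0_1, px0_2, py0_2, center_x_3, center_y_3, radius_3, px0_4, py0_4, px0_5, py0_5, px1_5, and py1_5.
px0_1 = 16, py0_1 = 20, px0_2 = 96, py0_2 = 236, center_x_3 = 144, center_y_3 = 72, radius_3 = 32, px0_4 = 264, py0_4 = 392, px0_5 = 96, py0_5 = 160, px1_5 = 148, py1_5 = 296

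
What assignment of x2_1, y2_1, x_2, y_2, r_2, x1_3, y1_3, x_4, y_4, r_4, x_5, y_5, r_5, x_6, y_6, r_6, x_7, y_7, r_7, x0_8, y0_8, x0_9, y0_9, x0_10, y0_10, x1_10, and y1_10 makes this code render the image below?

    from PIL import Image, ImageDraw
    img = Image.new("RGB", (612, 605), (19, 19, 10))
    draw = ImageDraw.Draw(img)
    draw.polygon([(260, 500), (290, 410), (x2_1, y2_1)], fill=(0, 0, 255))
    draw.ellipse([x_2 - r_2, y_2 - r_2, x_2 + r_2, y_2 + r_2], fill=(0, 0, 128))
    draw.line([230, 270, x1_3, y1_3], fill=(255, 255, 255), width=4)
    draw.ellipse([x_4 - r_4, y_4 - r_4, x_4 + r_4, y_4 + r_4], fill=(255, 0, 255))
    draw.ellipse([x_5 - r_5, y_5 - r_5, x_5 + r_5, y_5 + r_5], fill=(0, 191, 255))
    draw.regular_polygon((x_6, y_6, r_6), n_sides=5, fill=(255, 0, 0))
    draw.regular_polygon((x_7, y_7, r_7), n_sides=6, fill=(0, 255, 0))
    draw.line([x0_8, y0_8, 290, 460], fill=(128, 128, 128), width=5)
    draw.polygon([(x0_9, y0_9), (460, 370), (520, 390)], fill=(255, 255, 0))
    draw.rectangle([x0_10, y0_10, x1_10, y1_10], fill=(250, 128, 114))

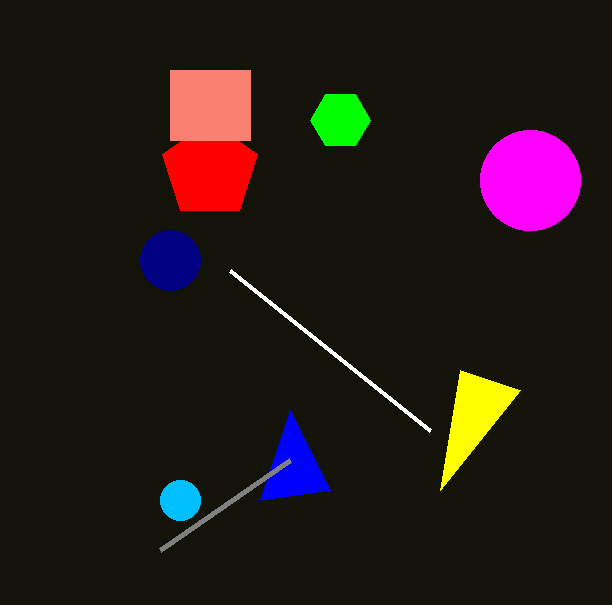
x2_1 = 330; y2_1 = 490; x_2 = 170; y_2 = 260; r_2 = 30; x1_3 = 430; y1_3 = 430; x_4 = 530; y_4 = 180; r_4 = 50; x_5 = 180; y_5 = 500; r_5 = 20; x_6 = 210; y_6 = 170; r_6 = 50; x_7 = 340; y_7 = 120; r_7 = 30; x0_8 = 160; y0_8 = 550; x0_9 = 440; y0_9 = 490; x0_10 = 170; y0_10 = 70; x1_10 = 250; y1_10 = 140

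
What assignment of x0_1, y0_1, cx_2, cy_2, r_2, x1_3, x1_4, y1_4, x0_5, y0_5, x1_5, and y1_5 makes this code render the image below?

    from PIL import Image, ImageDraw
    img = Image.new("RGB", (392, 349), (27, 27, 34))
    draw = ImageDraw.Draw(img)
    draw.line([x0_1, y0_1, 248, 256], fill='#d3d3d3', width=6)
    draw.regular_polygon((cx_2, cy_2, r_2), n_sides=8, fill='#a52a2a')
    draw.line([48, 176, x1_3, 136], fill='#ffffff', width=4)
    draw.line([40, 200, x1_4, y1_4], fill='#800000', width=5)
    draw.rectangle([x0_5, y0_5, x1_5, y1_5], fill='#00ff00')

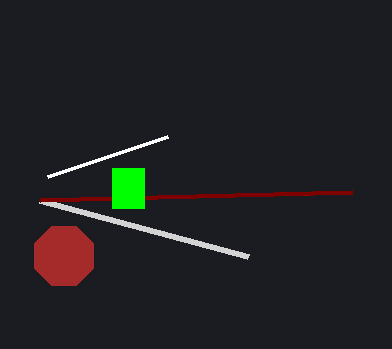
x0_1 = 40, y0_1 = 200, cx_2 = 64, cy_2 = 256, r_2 = 32, x1_3 = 168, x1_4 = 352, y1_4 = 192, x0_5 = 112, y0_5 = 168, x1_5 = 144, y1_5 = 208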